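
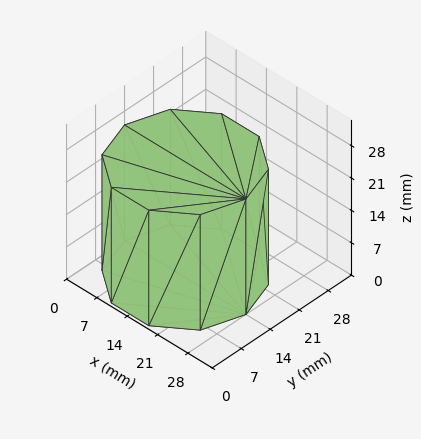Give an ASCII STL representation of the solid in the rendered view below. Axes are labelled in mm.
Reading the render: the shape is a regular 10-sided prism (a cylinder approximated with 10 flat sides), circumscribed radius ≈ 14 mm, height ≈ 25 mm (dimensions read to the nearest mm from the axis ticks). For the STL, each face is triangulated and given an outward normal.

solid part
  facet normal 0.0000 0.0000 -1.0000
    outer loop
      vertex 18.326 27.315 0.000
      vertex 25.326 22.229 0.000
      vertex 28.000 14.000 0.000
    endloop
  endfacet
  facet normal 0.0000 0.0000 -1.0000
    outer loop
      vertex 9.674 27.315 0.000
      vertex 18.326 27.315 0.000
      vertex 28.000 14.000 0.000
    endloop
  endfacet
  facet normal 0.0000 0.0000 -1.0000
    outer loop
      vertex 2.674 22.229 0.000
      vertex 9.674 27.315 0.000
      vertex 28.000 14.000 0.000
    endloop
  endfacet
  facet normal 0.0000 0.0000 -1.0000
    outer loop
      vertex 0.000 14.000 0.000
      vertex 2.674 22.229 0.000
      vertex 28.000 14.000 0.000
    endloop
  endfacet
  facet normal 0.0000 0.0000 -1.0000
    outer loop
      vertex 2.674 5.771 0.000
      vertex 0.000 14.000 0.000
      vertex 28.000 14.000 0.000
    endloop
  endfacet
  facet normal 0.0000 0.0000 -1.0000
    outer loop
      vertex 9.674 0.685 0.000
      vertex 2.674 5.771 0.000
      vertex 28.000 14.000 0.000
    endloop
  endfacet
  facet normal 0.0000 0.0000 -1.0000
    outer loop
      vertex 18.326 0.685 0.000
      vertex 9.674 0.685 0.000
      vertex 28.000 14.000 0.000
    endloop
  endfacet
  facet normal 0.0000 0.0000 -1.0000
    outer loop
      vertex 25.326 5.771 0.000
      vertex 18.326 0.685 0.000
      vertex 28.000 14.000 0.000
    endloop
  endfacet
  facet normal 0.0000 0.0000 1.0000
    outer loop
      vertex 28.000 14.000 25.000
      vertex 25.326 22.229 25.000
      vertex 18.326 27.315 25.000
    endloop
  endfacet
  facet normal 0.0000 0.0000 1.0000
    outer loop
      vertex 28.000 14.000 25.000
      vertex 18.326 27.315 25.000
      vertex 9.674 27.315 25.000
    endloop
  endfacet
  facet normal 0.0000 0.0000 1.0000
    outer loop
      vertex 28.000 14.000 25.000
      vertex 9.674 27.315 25.000
      vertex 2.674 22.229 25.000
    endloop
  endfacet
  facet normal 0.0000 0.0000 1.0000
    outer loop
      vertex 28.000 14.000 25.000
      vertex 2.674 22.229 25.000
      vertex 0.000 14.000 25.000
    endloop
  endfacet
  facet normal 0.0000 0.0000 1.0000
    outer loop
      vertex 28.000 14.000 25.000
      vertex 0.000 14.000 25.000
      vertex 2.674 5.771 25.000
    endloop
  endfacet
  facet normal 0.0000 0.0000 1.0000
    outer loop
      vertex 28.000 14.000 25.000
      vertex 2.674 5.771 25.000
      vertex 9.674 0.685 25.000
    endloop
  endfacet
  facet normal 0.0000 0.0000 1.0000
    outer loop
      vertex 28.000 14.000 25.000
      vertex 9.674 0.685 25.000
      vertex 18.326 0.685 25.000
    endloop
  endfacet
  facet normal 0.0000 0.0000 1.0000
    outer loop
      vertex 28.000 14.000 25.000
      vertex 18.326 0.685 25.000
      vertex 25.326 5.771 25.000
    endloop
  endfacet
  facet normal 0.9510 0.3090 0.0000
    outer loop
      vertex 28.000 14.000 0.000
      vertex 25.326 22.229 0.000
      vertex 25.326 22.229 25.000
    endloop
  endfacet
  facet normal 0.9510 0.3090 0.0000
    outer loop
      vertex 28.000 14.000 0.000
      vertex 25.326 22.229 25.000
      vertex 28.000 14.000 25.000
    endloop
  endfacet
  facet normal 0.5878 0.8090 0.0000
    outer loop
      vertex 25.326 22.229 0.000
      vertex 18.326 27.315 0.000
      vertex 18.326 27.315 25.000
    endloop
  endfacet
  facet normal 0.5878 0.8090 0.0000
    outer loop
      vertex 25.326 22.229 0.000
      vertex 18.326 27.315 25.000
      vertex 25.326 22.229 25.000
    endloop
  endfacet
  facet normal 0.0000 1.0000 0.0000
    outer loop
      vertex 18.326 27.315 0.000
      vertex 9.674 27.315 0.000
      vertex 9.674 27.315 25.000
    endloop
  endfacet
  facet normal 0.0000 1.0000 0.0000
    outer loop
      vertex 18.326 27.315 0.000
      vertex 9.674 27.315 25.000
      vertex 18.326 27.315 25.000
    endloop
  endfacet
  facet normal -0.5878 0.8090 0.0000
    outer loop
      vertex 9.674 27.315 0.000
      vertex 2.674 22.229 0.000
      vertex 2.674 22.229 25.000
    endloop
  endfacet
  facet normal -0.5878 0.8090 0.0000
    outer loop
      vertex 9.674 27.315 0.000
      vertex 2.674 22.229 25.000
      vertex 9.674 27.315 25.000
    endloop
  endfacet
  facet normal -0.9510 0.3090 0.0000
    outer loop
      vertex 2.674 22.229 0.000
      vertex 0.000 14.000 0.000
      vertex 0.000 14.000 25.000
    endloop
  endfacet
  facet normal -0.9510 0.3090 0.0000
    outer loop
      vertex 2.674 22.229 0.000
      vertex 0.000 14.000 25.000
      vertex 2.674 22.229 25.000
    endloop
  endfacet
  facet normal -0.9510 -0.3090 0.0000
    outer loop
      vertex 0.000 14.000 0.000
      vertex 2.674 5.771 0.000
      vertex 2.674 5.771 25.000
    endloop
  endfacet
  facet normal -0.9510 -0.3090 0.0000
    outer loop
      vertex 0.000 14.000 0.000
      vertex 2.674 5.771 25.000
      vertex 0.000 14.000 25.000
    endloop
  endfacet
  facet normal -0.5878 -0.8090 0.0000
    outer loop
      vertex 2.674 5.771 0.000
      vertex 9.674 0.685 0.000
      vertex 9.674 0.685 25.000
    endloop
  endfacet
  facet normal -0.5878 -0.8090 0.0000
    outer loop
      vertex 2.674 5.771 0.000
      vertex 9.674 0.685 25.000
      vertex 2.674 5.771 25.000
    endloop
  endfacet
  facet normal 0.0000 -1.0000 0.0000
    outer loop
      vertex 9.674 0.685 0.000
      vertex 18.326 0.685 0.000
      vertex 18.326 0.685 25.000
    endloop
  endfacet
  facet normal 0.0000 -1.0000 0.0000
    outer loop
      vertex 9.674 0.685 0.000
      vertex 18.326 0.685 25.000
      vertex 9.674 0.685 25.000
    endloop
  endfacet
  facet normal 0.5878 -0.8090 0.0000
    outer loop
      vertex 18.326 0.685 0.000
      vertex 25.326 5.771 0.000
      vertex 25.326 5.771 25.000
    endloop
  endfacet
  facet normal 0.5878 -0.8090 0.0000
    outer loop
      vertex 18.326 0.685 0.000
      vertex 25.326 5.771 25.000
      vertex 18.326 0.685 25.000
    endloop
  endfacet
  facet normal 0.9510 -0.3090 0.0000
    outer loop
      vertex 25.326 5.771 0.000
      vertex 28.000 14.000 0.000
      vertex 28.000 14.000 25.000
    endloop
  endfacet
  facet normal 0.9510 -0.3090 0.0000
    outer loop
      vertex 25.326 5.771 0.000
      vertex 28.000 14.000 25.000
      vertex 25.326 5.771 25.000
    endloop
  endfacet
endsolid part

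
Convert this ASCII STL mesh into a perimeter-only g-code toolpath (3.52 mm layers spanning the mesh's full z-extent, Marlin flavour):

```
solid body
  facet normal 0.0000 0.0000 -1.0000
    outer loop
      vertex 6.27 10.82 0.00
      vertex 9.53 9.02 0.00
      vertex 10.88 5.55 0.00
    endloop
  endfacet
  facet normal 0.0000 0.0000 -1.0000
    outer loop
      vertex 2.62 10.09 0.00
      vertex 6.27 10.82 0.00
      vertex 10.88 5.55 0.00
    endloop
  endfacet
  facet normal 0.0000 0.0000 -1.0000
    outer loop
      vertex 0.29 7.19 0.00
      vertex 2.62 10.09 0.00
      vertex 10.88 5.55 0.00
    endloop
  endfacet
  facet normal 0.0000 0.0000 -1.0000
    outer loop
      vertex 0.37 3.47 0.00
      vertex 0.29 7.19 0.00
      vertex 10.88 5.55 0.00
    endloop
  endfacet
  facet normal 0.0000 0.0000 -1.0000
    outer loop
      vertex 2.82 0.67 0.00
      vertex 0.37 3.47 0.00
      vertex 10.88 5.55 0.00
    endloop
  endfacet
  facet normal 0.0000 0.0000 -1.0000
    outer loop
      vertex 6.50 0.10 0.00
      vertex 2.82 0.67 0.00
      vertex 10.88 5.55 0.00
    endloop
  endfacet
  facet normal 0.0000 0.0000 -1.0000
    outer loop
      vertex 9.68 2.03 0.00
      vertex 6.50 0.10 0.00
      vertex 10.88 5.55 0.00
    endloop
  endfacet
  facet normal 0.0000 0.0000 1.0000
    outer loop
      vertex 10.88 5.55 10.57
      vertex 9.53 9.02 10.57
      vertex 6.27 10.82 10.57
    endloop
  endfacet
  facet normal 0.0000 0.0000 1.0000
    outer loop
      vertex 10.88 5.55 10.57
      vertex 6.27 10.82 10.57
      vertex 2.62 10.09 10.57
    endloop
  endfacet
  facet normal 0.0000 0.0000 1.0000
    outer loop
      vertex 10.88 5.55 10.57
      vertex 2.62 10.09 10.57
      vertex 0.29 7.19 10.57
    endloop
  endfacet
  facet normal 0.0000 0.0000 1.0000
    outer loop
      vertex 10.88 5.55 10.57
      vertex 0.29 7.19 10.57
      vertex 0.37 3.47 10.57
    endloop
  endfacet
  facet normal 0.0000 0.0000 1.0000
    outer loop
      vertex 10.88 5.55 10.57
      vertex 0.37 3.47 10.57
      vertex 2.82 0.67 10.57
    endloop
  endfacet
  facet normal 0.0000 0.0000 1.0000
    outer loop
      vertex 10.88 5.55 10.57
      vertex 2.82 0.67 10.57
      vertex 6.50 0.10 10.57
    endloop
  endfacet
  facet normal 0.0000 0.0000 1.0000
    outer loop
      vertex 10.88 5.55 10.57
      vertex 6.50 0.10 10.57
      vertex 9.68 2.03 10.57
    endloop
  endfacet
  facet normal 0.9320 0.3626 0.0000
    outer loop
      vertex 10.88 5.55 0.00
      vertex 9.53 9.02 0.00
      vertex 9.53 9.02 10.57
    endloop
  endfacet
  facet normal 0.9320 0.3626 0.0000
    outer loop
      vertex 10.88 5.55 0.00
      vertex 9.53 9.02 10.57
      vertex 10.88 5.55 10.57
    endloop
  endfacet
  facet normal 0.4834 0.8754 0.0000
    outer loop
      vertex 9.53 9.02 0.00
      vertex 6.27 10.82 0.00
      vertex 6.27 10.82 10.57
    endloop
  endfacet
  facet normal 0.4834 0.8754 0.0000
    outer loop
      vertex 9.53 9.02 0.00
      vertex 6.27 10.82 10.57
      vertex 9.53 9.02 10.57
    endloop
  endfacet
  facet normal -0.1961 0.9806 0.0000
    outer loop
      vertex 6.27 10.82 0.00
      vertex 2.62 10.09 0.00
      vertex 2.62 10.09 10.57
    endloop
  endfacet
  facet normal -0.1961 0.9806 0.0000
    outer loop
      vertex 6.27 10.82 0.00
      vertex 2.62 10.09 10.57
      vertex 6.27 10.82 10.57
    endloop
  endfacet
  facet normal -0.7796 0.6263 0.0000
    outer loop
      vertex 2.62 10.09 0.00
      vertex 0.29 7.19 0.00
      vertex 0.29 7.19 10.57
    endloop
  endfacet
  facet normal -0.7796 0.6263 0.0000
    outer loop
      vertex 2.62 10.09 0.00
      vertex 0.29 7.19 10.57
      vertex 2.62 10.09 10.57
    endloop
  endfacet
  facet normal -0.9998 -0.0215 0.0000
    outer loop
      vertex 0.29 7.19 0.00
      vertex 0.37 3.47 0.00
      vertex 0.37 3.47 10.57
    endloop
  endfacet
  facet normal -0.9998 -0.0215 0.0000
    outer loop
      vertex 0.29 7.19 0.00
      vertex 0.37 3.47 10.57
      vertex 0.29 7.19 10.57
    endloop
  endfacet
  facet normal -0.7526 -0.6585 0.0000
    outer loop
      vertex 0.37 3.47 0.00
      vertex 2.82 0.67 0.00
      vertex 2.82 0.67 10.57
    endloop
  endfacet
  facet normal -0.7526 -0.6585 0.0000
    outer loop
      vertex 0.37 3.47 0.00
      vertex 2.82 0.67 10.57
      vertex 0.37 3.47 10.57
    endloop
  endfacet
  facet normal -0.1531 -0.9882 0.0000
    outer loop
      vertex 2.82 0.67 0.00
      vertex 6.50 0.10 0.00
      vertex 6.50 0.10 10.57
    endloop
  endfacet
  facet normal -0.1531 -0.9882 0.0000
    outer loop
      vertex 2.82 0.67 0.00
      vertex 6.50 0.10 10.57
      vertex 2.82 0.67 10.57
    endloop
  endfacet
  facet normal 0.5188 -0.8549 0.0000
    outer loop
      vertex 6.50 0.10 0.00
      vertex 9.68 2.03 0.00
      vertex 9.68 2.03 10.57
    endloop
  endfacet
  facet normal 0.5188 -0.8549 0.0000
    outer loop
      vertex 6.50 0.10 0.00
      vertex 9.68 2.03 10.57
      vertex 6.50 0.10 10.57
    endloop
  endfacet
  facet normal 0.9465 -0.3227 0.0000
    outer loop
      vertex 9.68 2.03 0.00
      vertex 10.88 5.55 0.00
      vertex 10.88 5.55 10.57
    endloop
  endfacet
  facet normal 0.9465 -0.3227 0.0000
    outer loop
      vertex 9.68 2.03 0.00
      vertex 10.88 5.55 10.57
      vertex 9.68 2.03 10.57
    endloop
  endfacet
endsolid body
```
; perimeter-only toolpath
G21 ; units = mm
G90 ; absolute positioning
G28 ; home
; layer 1
G0 Z3.52
G0 X10.88 Y5.55
G1 X9.53 Y9.02
G1 X6.27 Y10.82
G1 X2.62 Y10.09
G1 X0.29 Y7.19
G1 X0.37 Y3.47
G1 X2.82 Y0.67
G1 X6.50 Y0.10
G1 X9.68 Y2.03
G1 X10.88 Y5.55
; layer 2
G0 Z7.05
G0 X10.88 Y5.55
G1 X9.53 Y9.02
G1 X6.27 Y10.82
G1 X2.62 Y10.09
G1 X0.29 Y7.19
G1 X0.37 Y3.47
G1 X2.82 Y0.67
G1 X6.50 Y0.10
G1 X9.68 Y2.03
G1 X10.88 Y5.55
; layer 3
G0 Z10.57
G0 X10.88 Y5.55
G1 X9.53 Y9.02
G1 X6.27 Y10.82
G1 X2.62 Y10.09
G1 X0.29 Y7.19
G1 X0.37 Y3.47
G1 X2.82 Y0.67
G1 X6.50 Y0.10
G1 X9.68 Y2.03
G1 X10.88 Y5.55
M2 ; end

The solid is a regular 9-sided prism (a cylinder approximated with 9 flat sides), circumscribed radius ≈ 5.44 mm, height ≈ 10.6 mm. Slicing at Δz = 3.52 mm — 3 equal slices spanning the solid's height, so layer i sits at z = i·h/3 — gives 3 non-empty perimeters. Each is a 9-segment closed polygon; G0 lifts to the layer z and rapids to the start vertex, then G1 traces the edges.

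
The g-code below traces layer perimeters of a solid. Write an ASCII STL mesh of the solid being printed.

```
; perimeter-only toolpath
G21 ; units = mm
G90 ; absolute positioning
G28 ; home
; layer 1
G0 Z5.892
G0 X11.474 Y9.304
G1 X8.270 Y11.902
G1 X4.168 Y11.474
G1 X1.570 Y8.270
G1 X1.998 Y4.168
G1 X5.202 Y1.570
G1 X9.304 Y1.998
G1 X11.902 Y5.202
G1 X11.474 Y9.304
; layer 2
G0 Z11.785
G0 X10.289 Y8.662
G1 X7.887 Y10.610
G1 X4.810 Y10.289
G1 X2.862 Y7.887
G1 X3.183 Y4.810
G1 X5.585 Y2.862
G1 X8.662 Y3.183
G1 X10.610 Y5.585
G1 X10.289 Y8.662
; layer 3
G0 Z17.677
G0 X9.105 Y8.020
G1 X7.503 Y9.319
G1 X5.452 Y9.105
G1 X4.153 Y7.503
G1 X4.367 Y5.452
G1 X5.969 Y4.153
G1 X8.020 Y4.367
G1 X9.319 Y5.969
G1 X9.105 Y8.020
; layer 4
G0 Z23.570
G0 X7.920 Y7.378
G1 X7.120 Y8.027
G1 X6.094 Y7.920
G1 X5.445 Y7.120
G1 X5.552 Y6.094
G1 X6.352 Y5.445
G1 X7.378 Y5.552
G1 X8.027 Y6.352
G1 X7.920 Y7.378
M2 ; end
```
solid part
  facet normal 0.0000 0.0000 -1.0000
    outer loop
      vertex 3.526 12.658 0.000
      vertex 8.654 13.193 0.000
      vertex 12.658 9.946 0.000
    endloop
  endfacet
  facet normal 0.0000 0.0000 -1.0000
    outer loop
      vertex 0.279 8.654 0.000
      vertex 3.526 12.658 0.000
      vertex 12.658 9.946 0.000
    endloop
  endfacet
  facet normal 0.0000 0.0000 -1.0000
    outer loop
      vertex 0.814 3.526 0.000
      vertex 0.279 8.654 0.000
      vertex 12.658 9.946 0.000
    endloop
  endfacet
  facet normal 0.0000 0.0000 -1.0000
    outer loop
      vertex 4.818 0.279 0.000
      vertex 0.814 3.526 0.000
      vertex 12.658 9.946 0.000
    endloop
  endfacet
  facet normal 0.0000 0.0000 -1.0000
    outer loop
      vertex 9.946 0.814 0.000
      vertex 4.818 0.279 0.000
      vertex 12.658 9.946 0.000
    endloop
  endfacet
  facet normal 0.0000 0.0000 -1.0000
    outer loop
      vertex 13.193 4.818 0.000
      vertex 9.946 0.814 0.000
      vertex 12.658 9.946 0.000
    endloop
  endfacet
  facet normal 0.6163 0.7599 0.2067
    outer loop
      vertex 12.658 9.946 0.000
      vertex 8.654 13.193 0.000
      vertex 6.736 6.736 29.462
    endloop
  endfacet
  facet normal -0.1015 0.9731 0.2067
    outer loop
      vertex 8.654 13.193 0.000
      vertex 3.526 12.658 0.000
      vertex 6.736 6.736 29.462
    endloop
  endfacet
  facet normal -0.7599 0.6163 0.2067
    outer loop
      vertex 3.526 12.658 0.000
      vertex 0.279 8.654 0.000
      vertex 6.736 6.736 29.462
    endloop
  endfacet
  facet normal -0.9731 -0.1015 0.2067
    outer loop
      vertex 0.279 8.654 0.000
      vertex 0.814 3.526 0.000
      vertex 6.736 6.736 29.462
    endloop
  endfacet
  facet normal -0.6163 -0.7599 0.2067
    outer loop
      vertex 0.814 3.526 0.000
      vertex 4.818 0.279 0.000
      vertex 6.736 6.736 29.462
    endloop
  endfacet
  facet normal 0.1015 -0.9731 0.2067
    outer loop
      vertex 4.818 0.279 0.000
      vertex 9.946 0.814 0.000
      vertex 6.736 6.736 29.462
    endloop
  endfacet
  facet normal 0.7599 -0.6163 0.2067
    outer loop
      vertex 9.946 0.814 0.000
      vertex 13.193 4.818 0.000
      vertex 6.736 6.736 29.462
    endloop
  endfacet
  facet normal 0.9731 0.1015 0.2067
    outer loop
      vertex 13.193 4.818 0.000
      vertex 12.658 9.946 0.000
      vertex 6.736 6.736 29.462
    endloop
  endfacet
endsolid part

The G0 Z moves step by Δz≈5.892 mm. The G1 loops shrink linearly with z, so the solid tapers from its base footprint up to z≈29.5. Closing with a flat bottom cap and the tapered top and triangulating gives 14 facets — a regular 8-sided pyramid, base circumscribed radius ≈ 6.74 mm, apex at z ≈ 29.5 mm.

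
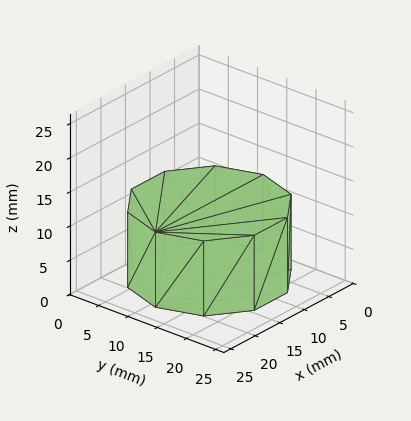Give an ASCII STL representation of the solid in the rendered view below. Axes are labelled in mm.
Reading the render: the shape is a regular 10-sided prism (a cylinder approximated with 10 flat sides), circumscribed radius ≈ 11 mm, height ≈ 11 mm (dimensions read to the nearest mm from the axis ticks). For the STL, each face is triangulated and given an outward normal.

solid part
  facet normal 0.0000 0.0000 -1.0000
    outer loop
      vertex 14.4 21.5 0.0
      vertex 19.9 17.5 0.0
      vertex 22.0 11.0 0.0
    endloop
  endfacet
  facet normal 0.0000 0.0000 -1.0000
    outer loop
      vertex 7.6 21.5 0.0
      vertex 14.4 21.5 0.0
      vertex 22.0 11.0 0.0
    endloop
  endfacet
  facet normal 0.0000 0.0000 -1.0000
    outer loop
      vertex 2.1 17.5 0.0
      vertex 7.6 21.5 0.0
      vertex 22.0 11.0 0.0
    endloop
  endfacet
  facet normal 0.0000 0.0000 -1.0000
    outer loop
      vertex 0.0 11.0 0.0
      vertex 2.1 17.5 0.0
      vertex 22.0 11.0 0.0
    endloop
  endfacet
  facet normal 0.0000 0.0000 -1.0000
    outer loop
      vertex 2.1 4.5 0.0
      vertex 0.0 11.0 0.0
      vertex 22.0 11.0 0.0
    endloop
  endfacet
  facet normal 0.0000 0.0000 -1.0000
    outer loop
      vertex 7.6 0.5 0.0
      vertex 2.1 4.5 0.0
      vertex 22.0 11.0 0.0
    endloop
  endfacet
  facet normal 0.0000 0.0000 -1.0000
    outer loop
      vertex 14.4 0.5 0.0
      vertex 7.6 0.5 0.0
      vertex 22.0 11.0 0.0
    endloop
  endfacet
  facet normal 0.0000 0.0000 -1.0000
    outer loop
      vertex 19.9 4.5 0.0
      vertex 14.4 0.5 0.0
      vertex 22.0 11.0 0.0
    endloop
  endfacet
  facet normal 0.0000 0.0000 1.0000
    outer loop
      vertex 22.0 11.0 11.0
      vertex 19.9 17.5 11.0
      vertex 14.4 21.5 11.0
    endloop
  endfacet
  facet normal 0.0000 0.0000 1.0000
    outer loop
      vertex 22.0 11.0 11.0
      vertex 14.4 21.5 11.0
      vertex 7.6 21.5 11.0
    endloop
  endfacet
  facet normal 0.0000 0.0000 1.0000
    outer loop
      vertex 22.0 11.0 11.0
      vertex 7.6 21.5 11.0
      vertex 2.1 17.5 11.0
    endloop
  endfacet
  facet normal 0.0000 0.0000 1.0000
    outer loop
      vertex 22.0 11.0 11.0
      vertex 2.1 17.5 11.0
      vertex 0.0 11.0 11.0
    endloop
  endfacet
  facet normal 0.0000 0.0000 1.0000
    outer loop
      vertex 22.0 11.0 11.0
      vertex 0.0 11.0 11.0
      vertex 2.1 4.5 11.0
    endloop
  endfacet
  facet normal 0.0000 0.0000 1.0000
    outer loop
      vertex 22.0 11.0 11.0
      vertex 2.1 4.5 11.0
      vertex 7.6 0.5 11.0
    endloop
  endfacet
  facet normal 0.0000 0.0000 1.0000
    outer loop
      vertex 22.0 11.0 11.0
      vertex 7.6 0.5 11.0
      vertex 14.4 0.5 11.0
    endloop
  endfacet
  facet normal 0.0000 0.0000 1.0000
    outer loop
      vertex 22.0 11.0 11.0
      vertex 14.4 0.5 11.0
      vertex 19.9 4.5 11.0
    endloop
  endfacet
  facet normal 0.9516 0.3074 0.0000
    outer loop
      vertex 22.0 11.0 0.0
      vertex 19.9 17.5 0.0
      vertex 19.9 17.5 11.0
    endloop
  endfacet
  facet normal 0.9516 0.3074 0.0000
    outer loop
      vertex 22.0 11.0 0.0
      vertex 19.9 17.5 11.0
      vertex 22.0 11.0 11.0
    endloop
  endfacet
  facet normal 0.5882 0.8087 0.0000
    outer loop
      vertex 19.9 17.5 0.0
      vertex 14.4 21.5 0.0
      vertex 14.4 21.5 11.0
    endloop
  endfacet
  facet normal 0.5882 0.8087 0.0000
    outer loop
      vertex 19.9 17.5 0.0
      vertex 14.4 21.5 11.0
      vertex 19.9 17.5 11.0
    endloop
  endfacet
  facet normal 0.0000 1.0000 0.0000
    outer loop
      vertex 14.4 21.5 0.0
      vertex 7.6 21.5 0.0
      vertex 7.6 21.5 11.0
    endloop
  endfacet
  facet normal 0.0000 1.0000 0.0000
    outer loop
      vertex 14.4 21.5 0.0
      vertex 7.6 21.5 11.0
      vertex 14.4 21.5 11.0
    endloop
  endfacet
  facet normal -0.5882 0.8087 0.0000
    outer loop
      vertex 7.6 21.5 0.0
      vertex 2.1 17.5 0.0
      vertex 2.1 17.5 11.0
    endloop
  endfacet
  facet normal -0.5882 0.8087 0.0000
    outer loop
      vertex 7.6 21.5 0.0
      vertex 2.1 17.5 11.0
      vertex 7.6 21.5 11.0
    endloop
  endfacet
  facet normal -0.9516 0.3074 0.0000
    outer loop
      vertex 2.1 17.5 0.0
      vertex 0.0 11.0 0.0
      vertex 0.0 11.0 11.0
    endloop
  endfacet
  facet normal -0.9516 0.3074 0.0000
    outer loop
      vertex 2.1 17.5 0.0
      vertex 0.0 11.0 11.0
      vertex 2.1 17.5 11.0
    endloop
  endfacet
  facet normal -0.9516 -0.3074 0.0000
    outer loop
      vertex 0.0 11.0 0.0
      vertex 2.1 4.5 0.0
      vertex 2.1 4.5 11.0
    endloop
  endfacet
  facet normal -0.9516 -0.3074 0.0000
    outer loop
      vertex 0.0 11.0 0.0
      vertex 2.1 4.5 11.0
      vertex 0.0 11.0 11.0
    endloop
  endfacet
  facet normal -0.5882 -0.8087 0.0000
    outer loop
      vertex 2.1 4.5 0.0
      vertex 7.6 0.5 0.0
      vertex 7.6 0.5 11.0
    endloop
  endfacet
  facet normal -0.5882 -0.8087 0.0000
    outer loop
      vertex 2.1 4.5 0.0
      vertex 7.6 0.5 11.0
      vertex 2.1 4.5 11.0
    endloop
  endfacet
  facet normal 0.0000 -1.0000 0.0000
    outer loop
      vertex 7.6 0.5 0.0
      vertex 14.4 0.5 0.0
      vertex 14.4 0.5 11.0
    endloop
  endfacet
  facet normal 0.0000 -1.0000 0.0000
    outer loop
      vertex 7.6 0.5 0.0
      vertex 14.4 0.5 11.0
      vertex 7.6 0.5 11.0
    endloop
  endfacet
  facet normal 0.5882 -0.8087 0.0000
    outer loop
      vertex 14.4 0.5 0.0
      vertex 19.9 4.5 0.0
      vertex 19.9 4.5 11.0
    endloop
  endfacet
  facet normal 0.5882 -0.8087 0.0000
    outer loop
      vertex 14.4 0.5 0.0
      vertex 19.9 4.5 11.0
      vertex 14.4 0.5 11.0
    endloop
  endfacet
  facet normal 0.9516 -0.3074 0.0000
    outer loop
      vertex 19.9 4.5 0.0
      vertex 22.0 11.0 0.0
      vertex 22.0 11.0 11.0
    endloop
  endfacet
  facet normal 0.9516 -0.3074 0.0000
    outer loop
      vertex 19.9 4.5 0.0
      vertex 22.0 11.0 11.0
      vertex 19.9 4.5 11.0
    endloop
  endfacet
endsolid part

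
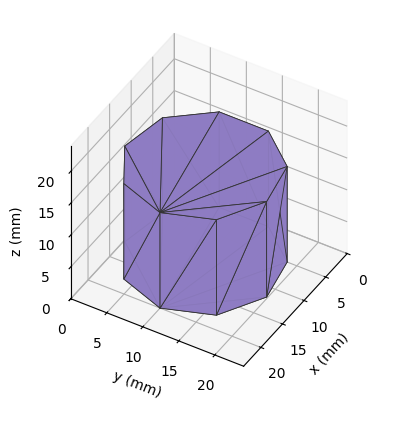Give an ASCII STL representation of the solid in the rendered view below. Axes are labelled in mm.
Reading the render: the shape is a regular 9-sided prism (a cylinder approximated with 9 flat sides), circumscribed radius ≈ 10 mm, height ≈ 15 mm (dimensions read to the nearest mm from the axis ticks). For the STL, each face is triangulated and given an outward normal.

solid part
  facet normal 0.0000 0.0000 -1.0000
    outer loop
      vertex 11.74 19.85 0.00
      vertex 17.66 16.43 0.00
      vertex 20.00 10.00 0.00
    endloop
  endfacet
  facet normal 0.0000 0.0000 -1.0000
    outer loop
      vertex 5.00 18.66 0.00
      vertex 11.74 19.85 0.00
      vertex 20.00 10.00 0.00
    endloop
  endfacet
  facet normal 0.0000 0.0000 -1.0000
    outer loop
      vertex 0.60 13.42 0.00
      vertex 5.00 18.66 0.00
      vertex 20.00 10.00 0.00
    endloop
  endfacet
  facet normal 0.0000 0.0000 -1.0000
    outer loop
      vertex 0.60 6.58 0.00
      vertex 0.60 13.42 0.00
      vertex 20.00 10.00 0.00
    endloop
  endfacet
  facet normal 0.0000 0.0000 -1.0000
    outer loop
      vertex 5.00 1.34 0.00
      vertex 0.60 6.58 0.00
      vertex 20.00 10.00 0.00
    endloop
  endfacet
  facet normal 0.0000 0.0000 -1.0000
    outer loop
      vertex 11.74 0.15 0.00
      vertex 5.00 1.34 0.00
      vertex 20.00 10.00 0.00
    endloop
  endfacet
  facet normal 0.0000 0.0000 -1.0000
    outer loop
      vertex 17.66 3.57 0.00
      vertex 11.74 0.15 0.00
      vertex 20.00 10.00 0.00
    endloop
  endfacet
  facet normal 0.0000 0.0000 1.0000
    outer loop
      vertex 20.00 10.00 15.00
      vertex 17.66 16.43 15.00
      vertex 11.74 19.85 15.00
    endloop
  endfacet
  facet normal 0.0000 0.0000 1.0000
    outer loop
      vertex 20.00 10.00 15.00
      vertex 11.74 19.85 15.00
      vertex 5.00 18.66 15.00
    endloop
  endfacet
  facet normal 0.0000 0.0000 1.0000
    outer loop
      vertex 20.00 10.00 15.00
      vertex 5.00 18.66 15.00
      vertex 0.60 13.42 15.00
    endloop
  endfacet
  facet normal 0.0000 0.0000 1.0000
    outer loop
      vertex 20.00 10.00 15.00
      vertex 0.60 13.42 15.00
      vertex 0.60 6.58 15.00
    endloop
  endfacet
  facet normal 0.0000 0.0000 1.0000
    outer loop
      vertex 20.00 10.00 15.00
      vertex 0.60 6.58 15.00
      vertex 5.00 1.34 15.00
    endloop
  endfacet
  facet normal 0.0000 0.0000 1.0000
    outer loop
      vertex 20.00 10.00 15.00
      vertex 5.00 1.34 15.00
      vertex 11.74 0.15 15.00
    endloop
  endfacet
  facet normal 0.0000 0.0000 1.0000
    outer loop
      vertex 20.00 10.00 15.00
      vertex 11.74 0.15 15.00
      vertex 17.66 3.57 15.00
    endloop
  endfacet
  facet normal 0.9397 0.3420 0.0000
    outer loop
      vertex 20.00 10.00 0.00
      vertex 17.66 16.43 0.00
      vertex 17.66 16.43 15.00
    endloop
  endfacet
  facet normal 0.9397 0.3420 0.0000
    outer loop
      vertex 20.00 10.00 0.00
      vertex 17.66 16.43 15.00
      vertex 20.00 10.00 15.00
    endloop
  endfacet
  facet normal 0.5002 0.8659 0.0000
    outer loop
      vertex 17.66 16.43 0.00
      vertex 11.74 19.85 0.00
      vertex 11.74 19.85 15.00
    endloop
  endfacet
  facet normal 0.5002 0.8659 0.0000
    outer loop
      vertex 17.66 16.43 0.00
      vertex 11.74 19.85 15.00
      vertex 17.66 16.43 15.00
    endloop
  endfacet
  facet normal -0.1739 0.9848 0.0000
    outer loop
      vertex 11.74 19.85 0.00
      vertex 5.00 18.66 0.00
      vertex 5.00 18.66 15.00
    endloop
  endfacet
  facet normal -0.1739 0.9848 0.0000
    outer loop
      vertex 11.74 19.85 0.00
      vertex 5.00 18.66 15.00
      vertex 11.74 19.85 15.00
    endloop
  endfacet
  facet normal -0.7658 0.6431 0.0000
    outer loop
      vertex 5.00 18.66 0.00
      vertex 0.60 13.42 0.00
      vertex 0.60 13.42 15.00
    endloop
  endfacet
  facet normal -0.7658 0.6431 0.0000
    outer loop
      vertex 5.00 18.66 0.00
      vertex 0.60 13.42 15.00
      vertex 5.00 18.66 15.00
    endloop
  endfacet
  facet normal -1.0000 0.0000 0.0000
    outer loop
      vertex 0.60 13.42 0.00
      vertex 0.60 6.58 0.00
      vertex 0.60 6.58 15.00
    endloop
  endfacet
  facet normal -1.0000 0.0000 0.0000
    outer loop
      vertex 0.60 13.42 0.00
      vertex 0.60 6.58 15.00
      vertex 0.60 13.42 15.00
    endloop
  endfacet
  facet normal -0.7658 -0.6431 0.0000
    outer loop
      vertex 0.60 6.58 0.00
      vertex 5.00 1.34 0.00
      vertex 5.00 1.34 15.00
    endloop
  endfacet
  facet normal -0.7658 -0.6431 0.0000
    outer loop
      vertex 0.60 6.58 0.00
      vertex 5.00 1.34 15.00
      vertex 0.60 6.58 15.00
    endloop
  endfacet
  facet normal -0.1739 -0.9848 0.0000
    outer loop
      vertex 5.00 1.34 0.00
      vertex 11.74 0.15 0.00
      vertex 11.74 0.15 15.00
    endloop
  endfacet
  facet normal -0.1739 -0.9848 0.0000
    outer loop
      vertex 5.00 1.34 0.00
      vertex 11.74 0.15 15.00
      vertex 5.00 1.34 15.00
    endloop
  endfacet
  facet normal 0.5002 -0.8659 0.0000
    outer loop
      vertex 11.74 0.15 0.00
      vertex 17.66 3.57 0.00
      vertex 17.66 3.57 15.00
    endloop
  endfacet
  facet normal 0.5002 -0.8659 0.0000
    outer loop
      vertex 11.74 0.15 0.00
      vertex 17.66 3.57 15.00
      vertex 11.74 0.15 15.00
    endloop
  endfacet
  facet normal 0.9397 -0.3420 0.0000
    outer loop
      vertex 17.66 3.57 0.00
      vertex 20.00 10.00 0.00
      vertex 20.00 10.00 15.00
    endloop
  endfacet
  facet normal 0.9397 -0.3420 0.0000
    outer loop
      vertex 17.66 3.57 0.00
      vertex 20.00 10.00 15.00
      vertex 17.66 3.57 15.00
    endloop
  endfacet
endsolid part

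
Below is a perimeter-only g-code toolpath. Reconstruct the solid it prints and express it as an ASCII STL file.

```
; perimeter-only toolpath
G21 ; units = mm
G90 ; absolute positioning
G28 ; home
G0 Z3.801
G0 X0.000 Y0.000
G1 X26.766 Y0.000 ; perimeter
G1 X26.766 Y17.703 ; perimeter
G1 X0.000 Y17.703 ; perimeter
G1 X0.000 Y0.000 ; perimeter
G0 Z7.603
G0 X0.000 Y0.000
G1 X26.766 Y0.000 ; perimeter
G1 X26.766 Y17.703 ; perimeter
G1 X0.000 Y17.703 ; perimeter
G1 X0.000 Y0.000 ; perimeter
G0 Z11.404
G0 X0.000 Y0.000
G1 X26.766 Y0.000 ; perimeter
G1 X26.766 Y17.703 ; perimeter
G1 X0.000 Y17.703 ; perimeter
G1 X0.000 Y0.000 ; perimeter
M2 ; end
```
solid part
  facet normal 0.0000 0.0000 -1.0000
    outer loop
      vertex 26.766 17.703 0.000
      vertex 26.766 0.000 0.000
      vertex 0.000 0.000 0.000
    endloop
  endfacet
  facet normal 0.0000 0.0000 -1.0000
    outer loop
      vertex 0.000 17.703 0.000
      vertex 26.766 17.703 0.000
      vertex 0.000 0.000 0.000
    endloop
  endfacet
  facet normal 0.0000 0.0000 1.0000
    outer loop
      vertex 0.000 0.000 11.404
      vertex 26.766 0.000 11.404
      vertex 26.766 17.703 11.404
    endloop
  endfacet
  facet normal 0.0000 0.0000 1.0000
    outer loop
      vertex 0.000 0.000 11.404
      vertex 26.766 17.703 11.404
      vertex 0.000 17.703 11.404
    endloop
  endfacet
  facet normal 0.0000 -1.0000 0.0000
    outer loop
      vertex 0.000 0.000 0.000
      vertex 26.766 0.000 0.000
      vertex 26.766 0.000 11.404
    endloop
  endfacet
  facet normal 0.0000 -1.0000 0.0000
    outer loop
      vertex 0.000 0.000 0.000
      vertex 26.766 0.000 11.404
      vertex 0.000 0.000 11.404
    endloop
  endfacet
  facet normal 0.0000 1.0000 0.0000
    outer loop
      vertex 26.766 17.703 11.404
      vertex 26.766 17.703 0.000
      vertex 0.000 17.703 0.000
    endloop
  endfacet
  facet normal 0.0000 1.0000 0.0000
    outer loop
      vertex 0.000 17.703 11.404
      vertex 26.766 17.703 11.404
      vertex 0.000 17.703 0.000
    endloop
  endfacet
  facet normal -1.0000 0.0000 0.0000
    outer loop
      vertex 0.000 17.703 11.404
      vertex 0.000 17.703 0.000
      vertex 0.000 0.000 0.000
    endloop
  endfacet
  facet normal -1.0000 0.0000 0.0000
    outer loop
      vertex 0.000 0.000 11.404
      vertex 0.000 17.703 11.404
      vertex 0.000 0.000 0.000
    endloop
  endfacet
  facet normal 1.0000 0.0000 0.0000
    outer loop
      vertex 26.766 0.000 0.000
      vertex 26.766 17.703 0.000
      vertex 26.766 17.703 11.404
    endloop
  endfacet
  facet normal 1.0000 0.0000 0.0000
    outer loop
      vertex 26.766 0.000 0.000
      vertex 26.766 17.703 11.404
      vertex 26.766 0.000 11.404
    endloop
  endfacet
endsolid part

The G0 Z moves step by Δz≈3.801 mm. Every layer's G1 loop is the same polygon, so the solid is a straight extrusion of it from z=0 to z≈11.4. Closing with flat bottom and top caps and triangulating gives 12 facets — a rectangular box, roughly 26.8 × 17.7 mm footprint and 11.4 mm tall.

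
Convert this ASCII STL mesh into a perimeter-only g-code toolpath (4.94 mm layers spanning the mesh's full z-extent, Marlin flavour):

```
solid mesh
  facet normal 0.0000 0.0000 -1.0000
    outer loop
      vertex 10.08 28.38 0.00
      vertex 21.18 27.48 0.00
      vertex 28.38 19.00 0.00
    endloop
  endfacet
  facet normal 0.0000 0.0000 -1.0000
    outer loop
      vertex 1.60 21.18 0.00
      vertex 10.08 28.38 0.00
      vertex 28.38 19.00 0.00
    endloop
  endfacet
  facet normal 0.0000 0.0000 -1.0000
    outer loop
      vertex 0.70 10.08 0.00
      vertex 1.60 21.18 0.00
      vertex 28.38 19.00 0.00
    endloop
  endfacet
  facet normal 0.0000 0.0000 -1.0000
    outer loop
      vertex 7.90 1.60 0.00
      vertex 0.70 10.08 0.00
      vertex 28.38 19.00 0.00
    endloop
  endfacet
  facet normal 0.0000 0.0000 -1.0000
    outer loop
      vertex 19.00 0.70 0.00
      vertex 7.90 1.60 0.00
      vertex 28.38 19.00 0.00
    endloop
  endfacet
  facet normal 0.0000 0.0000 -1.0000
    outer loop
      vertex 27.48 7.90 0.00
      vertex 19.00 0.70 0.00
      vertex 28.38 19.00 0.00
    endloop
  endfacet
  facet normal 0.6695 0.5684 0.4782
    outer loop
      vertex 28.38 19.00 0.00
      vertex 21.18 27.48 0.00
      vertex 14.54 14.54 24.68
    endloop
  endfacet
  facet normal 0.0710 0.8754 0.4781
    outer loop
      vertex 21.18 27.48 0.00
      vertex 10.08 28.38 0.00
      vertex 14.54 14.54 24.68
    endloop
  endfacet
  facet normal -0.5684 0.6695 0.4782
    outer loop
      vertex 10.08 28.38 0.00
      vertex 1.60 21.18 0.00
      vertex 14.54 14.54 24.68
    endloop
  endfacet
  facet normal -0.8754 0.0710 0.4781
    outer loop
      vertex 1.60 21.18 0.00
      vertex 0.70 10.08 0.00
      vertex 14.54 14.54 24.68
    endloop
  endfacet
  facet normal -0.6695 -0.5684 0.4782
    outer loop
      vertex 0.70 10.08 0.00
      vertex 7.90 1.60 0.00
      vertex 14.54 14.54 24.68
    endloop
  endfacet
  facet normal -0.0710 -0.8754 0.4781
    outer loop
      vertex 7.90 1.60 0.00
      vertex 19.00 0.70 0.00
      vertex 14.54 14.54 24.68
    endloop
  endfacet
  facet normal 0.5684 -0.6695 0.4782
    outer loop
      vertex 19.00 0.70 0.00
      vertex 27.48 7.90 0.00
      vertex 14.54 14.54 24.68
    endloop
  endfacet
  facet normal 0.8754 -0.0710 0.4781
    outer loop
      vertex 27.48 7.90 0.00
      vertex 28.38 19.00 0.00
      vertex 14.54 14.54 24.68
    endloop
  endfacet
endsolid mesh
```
; perimeter-only toolpath
G21 ; units = mm
G90 ; absolute positioning
G28 ; home
; layer 1
G0 Z4.94
G0 X25.61 Y18.11
G1 X19.85 Y24.89
G1 X10.97 Y25.61
G1 X4.19 Y19.85
G1 X3.47 Y10.97
G1 X9.23 Y4.19
G1 X18.11 Y3.47
G1 X24.89 Y9.23
G1 X25.61 Y18.11
; layer 2
G0 Z9.87
G0 X22.84 Y17.22
G1 X18.52 Y22.30
G1 X11.86 Y22.84
G1 X6.78 Y18.52
G1 X6.24 Y11.86
G1 X10.56 Y6.78
G1 X17.22 Y6.24
G1 X22.30 Y10.56
G1 X22.84 Y17.22
; layer 3
G0 Z14.81
G0 X20.08 Y16.32
G1 X17.20 Y19.72
G1 X12.76 Y20.08
G1 X9.36 Y17.20
G1 X9.00 Y12.76
G1 X11.88 Y9.36
G1 X16.32 Y9.00
G1 X19.72 Y11.88
G1 X20.08 Y16.32
; layer 4
G0 Z19.74
G0 X17.31 Y15.43
G1 X15.87 Y17.13
G1 X13.65 Y17.31
G1 X11.95 Y15.87
G1 X11.77 Y13.65
G1 X13.21 Y11.95
G1 X15.43 Y11.77
G1 X17.13 Y13.21
G1 X17.31 Y15.43
M2 ; end

The solid is a regular 8-sided pyramid, base circumscribed radius ≈ 14.5 mm, apex at z ≈ 24.7 mm. Slicing at Δz = 4.94 mm — 5 equal slices spanning the solid's height, so layer i sits at z = i·h/5 — gives 4 non-empty perimeters. Each is a 8-segment closed polygon; G0 lifts to the layer z and rapids to the start vertex, then G1 traces the edges. The cross-section shrinks linearly with z (the slice at the apex is degenerate and omitted).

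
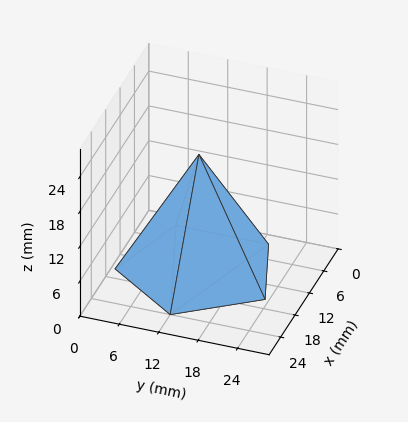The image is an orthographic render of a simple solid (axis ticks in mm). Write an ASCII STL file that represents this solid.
Reading the render: the shape is a regular 5-sided pyramid, base circumscribed radius ≈ 12 mm, apex at z ≈ 20 mm (dimensions read to the nearest mm from the axis ticks). For the STL, each face is triangulated and given an outward normal.

solid part
  facet normal 0.0000 0.0000 -1.0000
    outer loop
      vertex 2.29 19.05 0.00
      vertex 15.71 23.41 0.00
      vertex 24.00 12.00 0.00
    endloop
  endfacet
  facet normal 0.0000 0.0000 -1.0000
    outer loop
      vertex 2.29 4.95 0.00
      vertex 2.29 19.05 0.00
      vertex 24.00 12.00 0.00
    endloop
  endfacet
  facet normal 0.0000 0.0000 -1.0000
    outer loop
      vertex 15.71 0.59 0.00
      vertex 2.29 4.95 0.00
      vertex 24.00 12.00 0.00
    endloop
  endfacet
  facet normal 0.7278 0.5288 0.4367
    outer loop
      vertex 24.00 12.00 0.00
      vertex 15.71 23.41 0.00
      vertex 12.00 12.00 20.00
    endloop
  endfacet
  facet normal -0.2780 0.8556 0.4366
    outer loop
      vertex 15.71 23.41 0.00
      vertex 2.29 19.05 0.00
      vertex 12.00 12.00 20.00
    endloop
  endfacet
  facet normal -0.8996 0.0000 0.4367
    outer loop
      vertex 2.29 19.05 0.00
      vertex 2.29 4.95 0.00
      vertex 12.00 12.00 20.00
    endloop
  endfacet
  facet normal -0.2780 -0.8556 0.4366
    outer loop
      vertex 2.29 4.95 0.00
      vertex 15.71 0.59 0.00
      vertex 12.00 12.00 20.00
    endloop
  endfacet
  facet normal 0.7278 -0.5288 0.4367
    outer loop
      vertex 15.71 0.59 0.00
      vertex 24.00 12.00 0.00
      vertex 12.00 12.00 20.00
    endloop
  endfacet
endsolid part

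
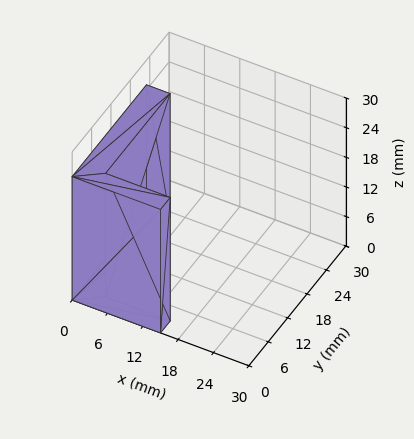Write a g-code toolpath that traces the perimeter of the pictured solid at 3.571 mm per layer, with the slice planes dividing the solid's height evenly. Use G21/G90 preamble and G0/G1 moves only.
Reading the render: the shape is an L-shaped prism: outer 15 × 23 mm, arm thicknesses ≈ 3 mm (horizontal) and 4 mm (vertical), extruded 25 mm in z (dimensions read to the nearest mm from the axis ticks). For the g-code, the solid's height is divided into equal slices at the stated Δz and each level perimeter traced with G1 moves after a G0 lift.

; perimeter-only toolpath
G21 ; units = mm
G90 ; absolute positioning
G28 ; home
; layer 1
G0 Z3.571
G0 X0.000 Y0.000
G1 X15.000 Y0.000
G1 X15.000 Y3.000
G1 X4.000 Y3.000
G1 X4.000 Y23.000
G1 X0.000 Y23.000
G1 X0.000 Y0.000
; layer 2
G0 Z7.143
G0 X0.000 Y0.000
G1 X15.000 Y0.000
G1 X15.000 Y3.000
G1 X4.000 Y3.000
G1 X4.000 Y23.000
G1 X0.000 Y23.000
G1 X0.000 Y0.000
; layer 3
G0 Z10.714
G0 X0.000 Y0.000
G1 X15.000 Y0.000
G1 X15.000 Y3.000
G1 X4.000 Y3.000
G1 X4.000 Y23.000
G1 X0.000 Y23.000
G1 X0.000 Y0.000
; layer 4
G0 Z14.286
G0 X0.000 Y0.000
G1 X15.000 Y0.000
G1 X15.000 Y3.000
G1 X4.000 Y3.000
G1 X4.000 Y23.000
G1 X0.000 Y23.000
G1 X0.000 Y0.000
; layer 5
G0 Z17.857
G0 X0.000 Y0.000
G1 X15.000 Y0.000
G1 X15.000 Y3.000
G1 X4.000 Y3.000
G1 X4.000 Y23.000
G1 X0.000 Y23.000
G1 X0.000 Y0.000
; layer 6
G0 Z21.429
G0 X0.000 Y0.000
G1 X15.000 Y0.000
G1 X15.000 Y3.000
G1 X4.000 Y3.000
G1 X4.000 Y23.000
G1 X0.000 Y23.000
G1 X0.000 Y0.000
; layer 7
G0 Z25.000
G0 X0.000 Y0.000
G1 X15.000 Y0.000
G1 X15.000 Y3.000
G1 X4.000 Y3.000
G1 X4.000 Y23.000
G1 X0.000 Y23.000
G1 X0.000 Y0.000
M2 ; end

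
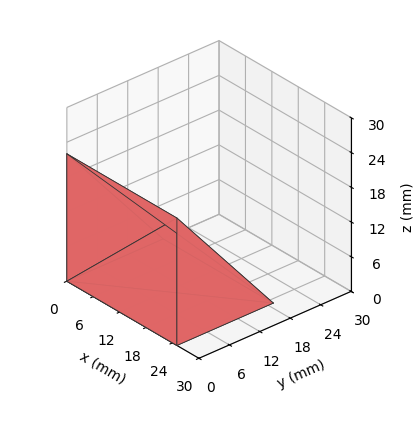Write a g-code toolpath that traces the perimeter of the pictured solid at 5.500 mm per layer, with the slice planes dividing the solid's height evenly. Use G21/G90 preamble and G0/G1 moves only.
Reading the render: the shape is a wedge (ramp): 25 × 19 mm base, rising to 22 mm along the y=0 edge and sloping linearly to z=0 at y=19 (dimensions read to the nearest mm from the axis ticks). For the g-code, the solid's height is divided into equal slices at the stated Δz and each level perimeter traced with G1 moves after a G0 lift.

; perimeter-only toolpath
G21 ; units = mm
G90 ; absolute positioning
G28 ; home
; layer 1
G0 Z5.500
G0 X0.000 Y0.000
G1 X25.000 Y0.000
G1 X25.000 Y14.250
G1 X0.000 Y14.250
G1 X0.000 Y0.000
; layer 2
G0 Z11.000
G0 X0.000 Y0.000
G1 X25.000 Y0.000
G1 X25.000 Y9.500
G1 X0.000 Y9.500
G1 X0.000 Y0.000
; layer 3
G0 Z16.500
G0 X0.000 Y0.000
G1 X25.000 Y0.000
G1 X25.000 Y4.750
G1 X0.000 Y4.750
G1 X0.000 Y0.000
M2 ; end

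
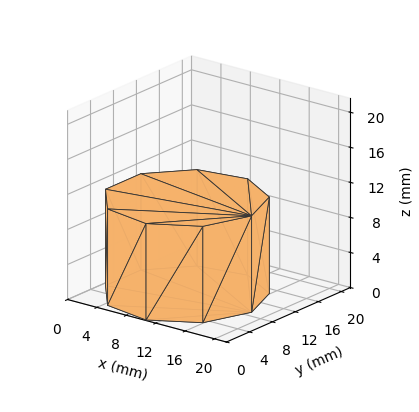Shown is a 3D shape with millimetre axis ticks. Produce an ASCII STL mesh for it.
Reading the render: the shape is a regular 9-sided prism (a cylinder approximated with 9 flat sides), circumscribed radius ≈ 9 mm, height ≈ 11 mm (dimensions read to the nearest mm from the axis ticks). For the STL, each face is triangulated and given an outward normal.

solid part
  facet normal 0.0000 0.0000 -1.0000
    outer loop
      vertex 10.56 17.86 0.00
      vertex 15.89 14.79 0.00
      vertex 18.00 9.00 0.00
    endloop
  endfacet
  facet normal 0.0000 0.0000 -1.0000
    outer loop
      vertex 4.50 16.79 0.00
      vertex 10.56 17.86 0.00
      vertex 18.00 9.00 0.00
    endloop
  endfacet
  facet normal 0.0000 0.0000 -1.0000
    outer loop
      vertex 0.54 12.08 0.00
      vertex 4.50 16.79 0.00
      vertex 18.00 9.00 0.00
    endloop
  endfacet
  facet normal 0.0000 0.0000 -1.0000
    outer loop
      vertex 0.54 5.92 0.00
      vertex 0.54 12.08 0.00
      vertex 18.00 9.00 0.00
    endloop
  endfacet
  facet normal 0.0000 0.0000 -1.0000
    outer loop
      vertex 4.50 1.21 0.00
      vertex 0.54 5.92 0.00
      vertex 18.00 9.00 0.00
    endloop
  endfacet
  facet normal 0.0000 0.0000 -1.0000
    outer loop
      vertex 10.56 0.14 0.00
      vertex 4.50 1.21 0.00
      vertex 18.00 9.00 0.00
    endloop
  endfacet
  facet normal 0.0000 0.0000 -1.0000
    outer loop
      vertex 15.89 3.21 0.00
      vertex 10.56 0.14 0.00
      vertex 18.00 9.00 0.00
    endloop
  endfacet
  facet normal 0.0000 0.0000 1.0000
    outer loop
      vertex 18.00 9.00 11.00
      vertex 15.89 14.79 11.00
      vertex 10.56 17.86 11.00
    endloop
  endfacet
  facet normal 0.0000 0.0000 1.0000
    outer loop
      vertex 18.00 9.00 11.00
      vertex 10.56 17.86 11.00
      vertex 4.50 16.79 11.00
    endloop
  endfacet
  facet normal 0.0000 0.0000 1.0000
    outer loop
      vertex 18.00 9.00 11.00
      vertex 4.50 16.79 11.00
      vertex 0.54 12.08 11.00
    endloop
  endfacet
  facet normal 0.0000 0.0000 1.0000
    outer loop
      vertex 18.00 9.00 11.00
      vertex 0.54 12.08 11.00
      vertex 0.54 5.92 11.00
    endloop
  endfacet
  facet normal 0.0000 0.0000 1.0000
    outer loop
      vertex 18.00 9.00 11.00
      vertex 0.54 5.92 11.00
      vertex 4.50 1.21 11.00
    endloop
  endfacet
  facet normal 0.0000 0.0000 1.0000
    outer loop
      vertex 18.00 9.00 11.00
      vertex 4.50 1.21 11.00
      vertex 10.56 0.14 11.00
    endloop
  endfacet
  facet normal 0.0000 0.0000 1.0000
    outer loop
      vertex 18.00 9.00 11.00
      vertex 10.56 0.14 11.00
      vertex 15.89 3.21 11.00
    endloop
  endfacet
  facet normal 0.9396 0.3424 0.0000
    outer loop
      vertex 18.00 9.00 0.00
      vertex 15.89 14.79 0.00
      vertex 15.89 14.79 11.00
    endloop
  endfacet
  facet normal 0.9396 0.3424 0.0000
    outer loop
      vertex 18.00 9.00 0.00
      vertex 15.89 14.79 11.00
      vertex 18.00 9.00 11.00
    endloop
  endfacet
  facet normal 0.4991 0.8665 0.0000
    outer loop
      vertex 15.89 14.79 0.00
      vertex 10.56 17.86 0.00
      vertex 10.56 17.86 11.00
    endloop
  endfacet
  facet normal 0.4991 0.8665 0.0000
    outer loop
      vertex 15.89 14.79 0.00
      vertex 10.56 17.86 11.00
      vertex 15.89 14.79 11.00
    endloop
  endfacet
  facet normal -0.1739 0.9848 0.0000
    outer loop
      vertex 10.56 17.86 0.00
      vertex 4.50 16.79 0.00
      vertex 4.50 16.79 11.00
    endloop
  endfacet
  facet normal -0.1739 0.9848 0.0000
    outer loop
      vertex 10.56 17.86 0.00
      vertex 4.50 16.79 11.00
      vertex 10.56 17.86 11.00
    endloop
  endfacet
  facet normal -0.7654 0.6435 0.0000
    outer loop
      vertex 4.50 16.79 0.00
      vertex 0.54 12.08 0.00
      vertex 0.54 12.08 11.00
    endloop
  endfacet
  facet normal -0.7654 0.6435 0.0000
    outer loop
      vertex 4.50 16.79 0.00
      vertex 0.54 12.08 11.00
      vertex 4.50 16.79 11.00
    endloop
  endfacet
  facet normal -1.0000 0.0000 0.0000
    outer loop
      vertex 0.54 12.08 0.00
      vertex 0.54 5.92 0.00
      vertex 0.54 5.92 11.00
    endloop
  endfacet
  facet normal -1.0000 0.0000 0.0000
    outer loop
      vertex 0.54 12.08 0.00
      vertex 0.54 5.92 11.00
      vertex 0.54 12.08 11.00
    endloop
  endfacet
  facet normal -0.7654 -0.6435 0.0000
    outer loop
      vertex 0.54 5.92 0.00
      vertex 4.50 1.21 0.00
      vertex 4.50 1.21 11.00
    endloop
  endfacet
  facet normal -0.7654 -0.6435 0.0000
    outer loop
      vertex 0.54 5.92 0.00
      vertex 4.50 1.21 11.00
      vertex 0.54 5.92 11.00
    endloop
  endfacet
  facet normal -0.1739 -0.9848 0.0000
    outer loop
      vertex 4.50 1.21 0.00
      vertex 10.56 0.14 0.00
      vertex 10.56 0.14 11.00
    endloop
  endfacet
  facet normal -0.1739 -0.9848 0.0000
    outer loop
      vertex 4.50 1.21 0.00
      vertex 10.56 0.14 11.00
      vertex 4.50 1.21 11.00
    endloop
  endfacet
  facet normal 0.4991 -0.8665 0.0000
    outer loop
      vertex 10.56 0.14 0.00
      vertex 15.89 3.21 0.00
      vertex 15.89 3.21 11.00
    endloop
  endfacet
  facet normal 0.4991 -0.8665 0.0000
    outer loop
      vertex 10.56 0.14 0.00
      vertex 15.89 3.21 11.00
      vertex 10.56 0.14 11.00
    endloop
  endfacet
  facet normal 0.9396 -0.3424 0.0000
    outer loop
      vertex 15.89 3.21 0.00
      vertex 18.00 9.00 0.00
      vertex 18.00 9.00 11.00
    endloop
  endfacet
  facet normal 0.9396 -0.3424 0.0000
    outer loop
      vertex 15.89 3.21 0.00
      vertex 18.00 9.00 11.00
      vertex 15.89 3.21 11.00
    endloop
  endfacet
endsolid part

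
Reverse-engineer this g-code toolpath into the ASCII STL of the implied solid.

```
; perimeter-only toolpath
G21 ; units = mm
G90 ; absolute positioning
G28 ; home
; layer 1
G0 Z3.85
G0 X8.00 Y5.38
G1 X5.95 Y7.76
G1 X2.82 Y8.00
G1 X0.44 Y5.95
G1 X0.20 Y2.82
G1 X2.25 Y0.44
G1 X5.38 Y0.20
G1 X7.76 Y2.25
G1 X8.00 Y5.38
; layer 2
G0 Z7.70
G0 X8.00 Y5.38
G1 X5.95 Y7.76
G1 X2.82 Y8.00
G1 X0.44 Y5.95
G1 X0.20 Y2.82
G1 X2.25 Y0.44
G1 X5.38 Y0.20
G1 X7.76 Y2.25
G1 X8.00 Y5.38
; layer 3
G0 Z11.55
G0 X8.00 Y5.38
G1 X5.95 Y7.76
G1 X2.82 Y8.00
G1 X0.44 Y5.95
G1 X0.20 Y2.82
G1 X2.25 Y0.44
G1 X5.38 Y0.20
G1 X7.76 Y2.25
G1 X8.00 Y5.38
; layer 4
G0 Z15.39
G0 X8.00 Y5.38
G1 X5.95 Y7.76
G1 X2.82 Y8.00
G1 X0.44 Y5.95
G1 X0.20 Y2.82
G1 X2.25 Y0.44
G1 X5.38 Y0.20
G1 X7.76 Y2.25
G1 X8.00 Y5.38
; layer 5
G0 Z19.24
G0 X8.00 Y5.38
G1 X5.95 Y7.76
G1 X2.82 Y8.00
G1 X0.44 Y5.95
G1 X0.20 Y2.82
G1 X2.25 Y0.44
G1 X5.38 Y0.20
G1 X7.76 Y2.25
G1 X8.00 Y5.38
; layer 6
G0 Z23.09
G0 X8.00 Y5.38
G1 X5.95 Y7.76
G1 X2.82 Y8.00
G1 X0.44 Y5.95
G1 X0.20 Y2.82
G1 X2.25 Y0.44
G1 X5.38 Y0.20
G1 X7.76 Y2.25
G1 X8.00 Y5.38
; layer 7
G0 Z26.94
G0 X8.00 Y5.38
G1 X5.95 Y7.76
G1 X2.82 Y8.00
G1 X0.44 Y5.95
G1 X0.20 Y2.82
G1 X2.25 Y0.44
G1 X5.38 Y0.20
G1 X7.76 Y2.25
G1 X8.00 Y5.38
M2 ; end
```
solid part
  facet normal 0.0000 0.0000 -1.0000
    outer loop
      vertex 2.82 8.00 0.00
      vertex 5.95 7.76 0.00
      vertex 8.00 5.38 0.00
    endloop
  endfacet
  facet normal 0.0000 0.0000 -1.0000
    outer loop
      vertex 0.44 5.95 0.00
      vertex 2.82 8.00 0.00
      vertex 8.00 5.38 0.00
    endloop
  endfacet
  facet normal 0.0000 0.0000 -1.0000
    outer loop
      vertex 0.20 2.82 0.00
      vertex 0.44 5.95 0.00
      vertex 8.00 5.38 0.00
    endloop
  endfacet
  facet normal 0.0000 0.0000 -1.0000
    outer loop
      vertex 2.25 0.44 0.00
      vertex 0.20 2.82 0.00
      vertex 8.00 5.38 0.00
    endloop
  endfacet
  facet normal 0.0000 0.0000 -1.0000
    outer loop
      vertex 5.38 0.20 0.00
      vertex 2.25 0.44 0.00
      vertex 8.00 5.38 0.00
    endloop
  endfacet
  facet normal 0.0000 0.0000 -1.0000
    outer loop
      vertex 7.76 2.25 0.00
      vertex 5.38 0.20 0.00
      vertex 8.00 5.38 0.00
    endloop
  endfacet
  facet normal 0.0000 0.0000 1.0000
    outer loop
      vertex 8.00 5.38 26.94
      vertex 5.95 7.76 26.94
      vertex 2.82 8.00 26.94
    endloop
  endfacet
  facet normal 0.0000 0.0000 1.0000
    outer loop
      vertex 8.00 5.38 26.94
      vertex 2.82 8.00 26.94
      vertex 0.44 5.95 26.94
    endloop
  endfacet
  facet normal 0.0000 0.0000 1.0000
    outer loop
      vertex 8.00 5.38 26.94
      vertex 0.44 5.95 26.94
      vertex 0.20 2.82 26.94
    endloop
  endfacet
  facet normal 0.0000 0.0000 1.0000
    outer loop
      vertex 8.00 5.38 26.94
      vertex 0.20 2.82 26.94
      vertex 2.25 0.44 26.94
    endloop
  endfacet
  facet normal 0.0000 0.0000 1.0000
    outer loop
      vertex 8.00 5.38 26.94
      vertex 2.25 0.44 26.94
      vertex 5.38 0.20 26.94
    endloop
  endfacet
  facet normal 0.0000 0.0000 1.0000
    outer loop
      vertex 8.00 5.38 26.94
      vertex 5.38 0.20 26.94
      vertex 7.76 2.25 26.94
    endloop
  endfacet
  facet normal 0.7577 0.6526 0.0000
    outer loop
      vertex 8.00 5.38 0.00
      vertex 5.95 7.76 0.00
      vertex 5.95 7.76 26.94
    endloop
  endfacet
  facet normal 0.7577 0.6526 0.0000
    outer loop
      vertex 8.00 5.38 0.00
      vertex 5.95 7.76 26.94
      vertex 8.00 5.38 26.94
    endloop
  endfacet
  facet normal 0.0765 0.9971 0.0000
    outer loop
      vertex 5.95 7.76 0.00
      vertex 2.82 8.00 0.00
      vertex 2.82 8.00 26.94
    endloop
  endfacet
  facet normal 0.0765 0.9971 0.0000
    outer loop
      vertex 5.95 7.76 0.00
      vertex 2.82 8.00 26.94
      vertex 5.95 7.76 26.94
    endloop
  endfacet
  facet normal -0.6526 0.7577 0.0000
    outer loop
      vertex 2.82 8.00 0.00
      vertex 0.44 5.95 0.00
      vertex 0.44 5.95 26.94
    endloop
  endfacet
  facet normal -0.6526 0.7577 0.0000
    outer loop
      vertex 2.82 8.00 0.00
      vertex 0.44 5.95 26.94
      vertex 2.82 8.00 26.94
    endloop
  endfacet
  facet normal -0.9971 0.0765 0.0000
    outer loop
      vertex 0.44 5.95 0.00
      vertex 0.20 2.82 0.00
      vertex 0.20 2.82 26.94
    endloop
  endfacet
  facet normal -0.9971 0.0765 0.0000
    outer loop
      vertex 0.44 5.95 0.00
      vertex 0.20 2.82 26.94
      vertex 0.44 5.95 26.94
    endloop
  endfacet
  facet normal -0.7577 -0.6526 0.0000
    outer loop
      vertex 0.20 2.82 0.00
      vertex 2.25 0.44 0.00
      vertex 2.25 0.44 26.94
    endloop
  endfacet
  facet normal -0.7577 -0.6526 0.0000
    outer loop
      vertex 0.20 2.82 0.00
      vertex 2.25 0.44 26.94
      vertex 0.20 2.82 26.94
    endloop
  endfacet
  facet normal -0.0765 -0.9971 0.0000
    outer loop
      vertex 2.25 0.44 0.00
      vertex 5.38 0.20 0.00
      vertex 5.38 0.20 26.94
    endloop
  endfacet
  facet normal -0.0765 -0.9971 0.0000
    outer loop
      vertex 2.25 0.44 0.00
      vertex 5.38 0.20 26.94
      vertex 2.25 0.44 26.94
    endloop
  endfacet
  facet normal 0.6526 -0.7577 0.0000
    outer loop
      vertex 5.38 0.20 0.00
      vertex 7.76 2.25 0.00
      vertex 7.76 2.25 26.94
    endloop
  endfacet
  facet normal 0.6526 -0.7577 0.0000
    outer loop
      vertex 5.38 0.20 0.00
      vertex 7.76 2.25 26.94
      vertex 5.38 0.20 26.94
    endloop
  endfacet
  facet normal 0.9971 -0.0765 0.0000
    outer loop
      vertex 7.76 2.25 0.00
      vertex 8.00 5.38 0.00
      vertex 8.00 5.38 26.94
    endloop
  endfacet
  facet normal 0.9971 -0.0765 0.0000
    outer loop
      vertex 7.76 2.25 0.00
      vertex 8.00 5.38 26.94
      vertex 7.76 2.25 26.94
    endloop
  endfacet
endsolid part

The G0 Z moves step by Δz≈3.85 mm. Every layer's G1 loop is the same polygon, so the solid is a straight extrusion of it from z=0 to z≈26.9. Closing with flat bottom and top caps and triangulating gives 28 facets — a regular 8-sided prism (a cylinder approximated with 8 flat sides), circumscribed radius ≈ 4.1 mm, height ≈ 26.9 mm.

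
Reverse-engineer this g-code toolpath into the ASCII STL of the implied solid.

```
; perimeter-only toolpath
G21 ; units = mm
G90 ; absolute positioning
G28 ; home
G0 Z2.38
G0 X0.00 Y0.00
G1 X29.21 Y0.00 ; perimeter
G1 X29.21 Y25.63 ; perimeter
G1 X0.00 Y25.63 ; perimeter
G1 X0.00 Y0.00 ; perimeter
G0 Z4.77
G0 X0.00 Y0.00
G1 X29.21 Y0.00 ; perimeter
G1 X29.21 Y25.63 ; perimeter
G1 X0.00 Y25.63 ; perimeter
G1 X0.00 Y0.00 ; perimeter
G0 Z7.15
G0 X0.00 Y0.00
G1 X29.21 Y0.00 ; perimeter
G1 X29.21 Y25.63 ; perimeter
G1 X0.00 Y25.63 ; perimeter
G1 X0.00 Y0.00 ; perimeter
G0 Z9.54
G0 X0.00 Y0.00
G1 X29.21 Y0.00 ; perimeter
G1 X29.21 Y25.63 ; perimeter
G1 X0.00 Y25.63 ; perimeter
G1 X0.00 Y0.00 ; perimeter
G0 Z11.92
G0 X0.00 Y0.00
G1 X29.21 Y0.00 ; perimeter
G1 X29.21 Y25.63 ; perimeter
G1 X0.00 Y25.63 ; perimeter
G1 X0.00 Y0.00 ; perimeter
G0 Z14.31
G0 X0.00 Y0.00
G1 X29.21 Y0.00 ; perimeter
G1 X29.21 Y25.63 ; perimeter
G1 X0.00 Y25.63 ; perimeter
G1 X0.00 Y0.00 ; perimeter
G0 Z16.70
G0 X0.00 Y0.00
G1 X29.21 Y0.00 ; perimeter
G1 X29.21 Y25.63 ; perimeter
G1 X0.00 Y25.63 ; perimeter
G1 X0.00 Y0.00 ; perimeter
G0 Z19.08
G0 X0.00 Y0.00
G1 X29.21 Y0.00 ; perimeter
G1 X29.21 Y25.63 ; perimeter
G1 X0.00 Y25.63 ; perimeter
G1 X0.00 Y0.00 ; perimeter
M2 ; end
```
solid part
  facet normal 0.0000 0.0000 -1.0000
    outer loop
      vertex 29.21 25.63 0.00
      vertex 29.21 0.00 0.00
      vertex 0.00 0.00 0.00
    endloop
  endfacet
  facet normal 0.0000 0.0000 -1.0000
    outer loop
      vertex 0.00 25.63 0.00
      vertex 29.21 25.63 0.00
      vertex 0.00 0.00 0.00
    endloop
  endfacet
  facet normal 0.0000 0.0000 1.0000
    outer loop
      vertex 0.00 0.00 19.08
      vertex 29.21 0.00 19.08
      vertex 29.21 25.63 19.08
    endloop
  endfacet
  facet normal 0.0000 0.0000 1.0000
    outer loop
      vertex 0.00 0.00 19.08
      vertex 29.21 25.63 19.08
      vertex 0.00 25.63 19.08
    endloop
  endfacet
  facet normal 0.0000 -1.0000 0.0000
    outer loop
      vertex 0.00 0.00 0.00
      vertex 29.21 0.00 0.00
      vertex 29.21 0.00 19.08
    endloop
  endfacet
  facet normal 0.0000 -1.0000 0.0000
    outer loop
      vertex 0.00 0.00 0.00
      vertex 29.21 0.00 19.08
      vertex 0.00 0.00 19.08
    endloop
  endfacet
  facet normal 0.0000 1.0000 0.0000
    outer loop
      vertex 29.21 25.63 19.08
      vertex 29.21 25.63 0.00
      vertex 0.00 25.63 0.00
    endloop
  endfacet
  facet normal 0.0000 1.0000 0.0000
    outer loop
      vertex 0.00 25.63 19.08
      vertex 29.21 25.63 19.08
      vertex 0.00 25.63 0.00
    endloop
  endfacet
  facet normal -1.0000 0.0000 0.0000
    outer loop
      vertex 0.00 25.63 19.08
      vertex 0.00 25.63 0.00
      vertex 0.00 0.00 0.00
    endloop
  endfacet
  facet normal -1.0000 0.0000 0.0000
    outer loop
      vertex 0.00 0.00 19.08
      vertex 0.00 25.63 19.08
      vertex 0.00 0.00 0.00
    endloop
  endfacet
  facet normal 1.0000 0.0000 0.0000
    outer loop
      vertex 29.21 0.00 0.00
      vertex 29.21 25.63 0.00
      vertex 29.21 25.63 19.08
    endloop
  endfacet
  facet normal 1.0000 0.0000 0.0000
    outer loop
      vertex 29.21 0.00 0.00
      vertex 29.21 25.63 19.08
      vertex 29.21 0.00 19.08
    endloop
  endfacet
endsolid part

The G0 Z moves step by Δz≈2.38 mm. Every layer's G1 loop is the same polygon, so the solid is a straight extrusion of it from z=0 to z≈19.1. Closing with flat bottom and top caps and triangulating gives 12 facets — a rectangular box, roughly 29.2 × 25.6 mm footprint and 19.1 mm tall.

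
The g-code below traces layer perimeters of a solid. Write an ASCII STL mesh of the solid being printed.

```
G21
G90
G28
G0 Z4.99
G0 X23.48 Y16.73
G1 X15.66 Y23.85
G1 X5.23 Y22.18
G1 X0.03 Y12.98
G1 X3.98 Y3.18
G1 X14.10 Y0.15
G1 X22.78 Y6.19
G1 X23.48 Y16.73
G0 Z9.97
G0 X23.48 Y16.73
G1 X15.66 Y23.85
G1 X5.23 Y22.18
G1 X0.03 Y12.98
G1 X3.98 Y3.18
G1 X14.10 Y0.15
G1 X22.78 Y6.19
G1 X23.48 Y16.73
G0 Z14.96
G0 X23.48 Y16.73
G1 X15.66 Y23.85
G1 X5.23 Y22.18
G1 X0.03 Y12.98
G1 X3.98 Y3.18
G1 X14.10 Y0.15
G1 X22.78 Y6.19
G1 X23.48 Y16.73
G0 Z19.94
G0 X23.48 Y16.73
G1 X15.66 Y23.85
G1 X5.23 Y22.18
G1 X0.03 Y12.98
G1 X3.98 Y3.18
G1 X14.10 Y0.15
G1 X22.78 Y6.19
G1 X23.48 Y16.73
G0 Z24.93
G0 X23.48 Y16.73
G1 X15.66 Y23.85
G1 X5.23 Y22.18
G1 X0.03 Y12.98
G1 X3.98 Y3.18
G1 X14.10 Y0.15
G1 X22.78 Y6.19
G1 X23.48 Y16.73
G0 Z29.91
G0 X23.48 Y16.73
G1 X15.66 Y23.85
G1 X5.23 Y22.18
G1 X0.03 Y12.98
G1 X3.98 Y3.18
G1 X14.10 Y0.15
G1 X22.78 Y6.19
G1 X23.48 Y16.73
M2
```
solid part
  facet normal 0.0000 0.0000 -1.0000
    outer loop
      vertex 5.23 22.18 0.00
      vertex 15.66 23.85 0.00
      vertex 23.48 16.73 0.00
    endloop
  endfacet
  facet normal 0.0000 0.0000 -1.0000
    outer loop
      vertex 0.03 12.98 0.00
      vertex 5.23 22.18 0.00
      vertex 23.48 16.73 0.00
    endloop
  endfacet
  facet normal 0.0000 0.0000 -1.0000
    outer loop
      vertex 3.98 3.18 0.00
      vertex 0.03 12.98 0.00
      vertex 23.48 16.73 0.00
    endloop
  endfacet
  facet normal 0.0000 0.0000 -1.0000
    outer loop
      vertex 14.10 0.15 0.00
      vertex 3.98 3.18 0.00
      vertex 23.48 16.73 0.00
    endloop
  endfacet
  facet normal 0.0000 0.0000 -1.0000
    outer loop
      vertex 22.78 6.19 0.00
      vertex 14.10 0.15 0.00
      vertex 23.48 16.73 0.00
    endloop
  endfacet
  facet normal 0.0000 0.0000 1.0000
    outer loop
      vertex 23.48 16.73 29.91
      vertex 15.66 23.85 29.91
      vertex 5.23 22.18 29.91
    endloop
  endfacet
  facet normal 0.0000 0.0000 1.0000
    outer loop
      vertex 23.48 16.73 29.91
      vertex 5.23 22.18 29.91
      vertex 0.03 12.98 29.91
    endloop
  endfacet
  facet normal 0.0000 0.0000 1.0000
    outer loop
      vertex 23.48 16.73 29.91
      vertex 0.03 12.98 29.91
      vertex 3.98 3.18 29.91
    endloop
  endfacet
  facet normal 0.0000 0.0000 1.0000
    outer loop
      vertex 23.48 16.73 29.91
      vertex 3.98 3.18 29.91
      vertex 14.10 0.15 29.91
    endloop
  endfacet
  facet normal 0.0000 0.0000 1.0000
    outer loop
      vertex 23.48 16.73 29.91
      vertex 14.10 0.15 29.91
      vertex 22.78 6.19 29.91
    endloop
  endfacet
  facet normal 0.6732 0.7394 0.0000
    outer loop
      vertex 23.48 16.73 0.00
      vertex 15.66 23.85 0.00
      vertex 15.66 23.85 29.91
    endloop
  endfacet
  facet normal 0.6732 0.7394 0.0000
    outer loop
      vertex 23.48 16.73 0.00
      vertex 15.66 23.85 29.91
      vertex 23.48 16.73 29.91
    endloop
  endfacet
  facet normal -0.1581 0.9874 0.0000
    outer loop
      vertex 15.66 23.85 0.00
      vertex 5.23 22.18 0.00
      vertex 5.23 22.18 29.91
    endloop
  endfacet
  facet normal -0.1581 0.9874 0.0000
    outer loop
      vertex 15.66 23.85 0.00
      vertex 5.23 22.18 29.91
      vertex 15.66 23.85 29.91
    endloop
  endfacet
  facet normal -0.8706 0.4921 0.0000
    outer loop
      vertex 5.23 22.18 0.00
      vertex 0.03 12.98 0.00
      vertex 0.03 12.98 29.91
    endloop
  endfacet
  facet normal -0.8706 0.4921 0.0000
    outer loop
      vertex 5.23 22.18 0.00
      vertex 0.03 12.98 29.91
      vertex 5.23 22.18 29.91
    endloop
  endfacet
  facet normal -0.9275 -0.3738 0.0000
    outer loop
      vertex 0.03 12.98 0.00
      vertex 3.98 3.18 0.00
      vertex 3.98 3.18 29.91
    endloop
  endfacet
  facet normal -0.9275 -0.3738 0.0000
    outer loop
      vertex 0.03 12.98 0.00
      vertex 3.98 3.18 29.91
      vertex 0.03 12.98 29.91
    endloop
  endfacet
  facet normal -0.2868 -0.9580 0.0000
    outer loop
      vertex 3.98 3.18 0.00
      vertex 14.10 0.15 0.00
      vertex 14.10 0.15 29.91
    endloop
  endfacet
  facet normal -0.2868 -0.9580 0.0000
    outer loop
      vertex 3.98 3.18 0.00
      vertex 14.10 0.15 29.91
      vertex 3.98 3.18 29.91
    endloop
  endfacet
  facet normal 0.5712 -0.8208 0.0000
    outer loop
      vertex 14.10 0.15 0.00
      vertex 22.78 6.19 0.00
      vertex 22.78 6.19 29.91
    endloop
  endfacet
  facet normal 0.5712 -0.8208 0.0000
    outer loop
      vertex 14.10 0.15 0.00
      vertex 22.78 6.19 29.91
      vertex 14.10 0.15 29.91
    endloop
  endfacet
  facet normal 0.9978 -0.0663 0.0000
    outer loop
      vertex 22.78 6.19 0.00
      vertex 23.48 16.73 0.00
      vertex 23.48 16.73 29.91
    endloop
  endfacet
  facet normal 0.9978 -0.0663 0.0000
    outer loop
      vertex 22.78 6.19 0.00
      vertex 23.48 16.73 29.91
      vertex 22.78 6.19 29.91
    endloop
  endfacet
endsolid part

The G0 Z moves step by Δz≈4.99 mm. Every layer's G1 loop is the same polygon, so the solid is a straight extrusion of it from z=0 to z≈29.9. Closing with flat bottom and top caps and triangulating gives 24 facets — a regular 7-sided prism (a cylinder approximated with 7 flat sides), circumscribed radius ≈ 12.2 mm, height ≈ 29.9 mm.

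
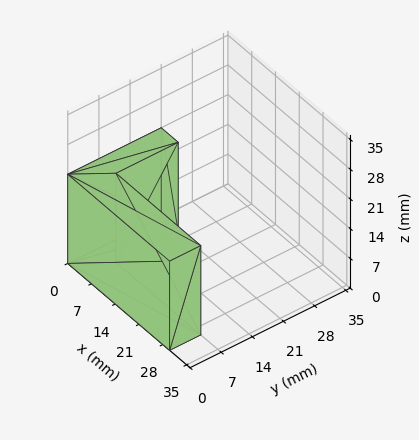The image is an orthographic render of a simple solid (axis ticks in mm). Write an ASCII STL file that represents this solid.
Reading the render: the shape is an L-shaped prism: outer 30 × 21 mm, arm thicknesses ≈ 7 mm (horizontal) and 5 mm (vertical), extruded 21 mm in z (dimensions read to the nearest mm from the axis ticks). For the STL, each face is triangulated and given an outward normal.

solid part
  facet normal 0.0000 0.0000 -1.0000
    outer loop
      vertex 30.00 7.00 0.00
      vertex 30.00 0.00 0.00
      vertex 0.00 0.00 0.00
    endloop
  endfacet
  facet normal 0.0000 0.0000 -1.0000
    outer loop
      vertex 5.00 7.00 0.00
      vertex 30.00 7.00 0.00
      vertex 0.00 0.00 0.00
    endloop
  endfacet
  facet normal 0.0000 0.0000 -1.0000
    outer loop
      vertex 5.00 21.00 0.00
      vertex 5.00 7.00 0.00
      vertex 0.00 0.00 0.00
    endloop
  endfacet
  facet normal 0.0000 0.0000 -1.0000
    outer loop
      vertex 0.00 21.00 0.00
      vertex 5.00 21.00 0.00
      vertex 0.00 0.00 0.00
    endloop
  endfacet
  facet normal 0.0000 0.0000 1.0000
    outer loop
      vertex 0.00 0.00 21.00
      vertex 30.00 0.00 21.00
      vertex 30.00 7.00 21.00
    endloop
  endfacet
  facet normal 0.0000 0.0000 1.0000
    outer loop
      vertex 0.00 0.00 21.00
      vertex 30.00 7.00 21.00
      vertex 5.00 7.00 21.00
    endloop
  endfacet
  facet normal 0.0000 0.0000 1.0000
    outer loop
      vertex 0.00 0.00 21.00
      vertex 5.00 7.00 21.00
      vertex 5.00 21.00 21.00
    endloop
  endfacet
  facet normal 0.0000 0.0000 1.0000
    outer loop
      vertex 0.00 0.00 21.00
      vertex 5.00 21.00 21.00
      vertex 0.00 21.00 21.00
    endloop
  endfacet
  facet normal 0.0000 -1.0000 0.0000
    outer loop
      vertex 0.00 0.00 0.00
      vertex 30.00 0.00 0.00
      vertex 30.00 0.00 21.00
    endloop
  endfacet
  facet normal 0.0000 -1.0000 0.0000
    outer loop
      vertex 0.00 0.00 0.00
      vertex 30.00 0.00 21.00
      vertex 0.00 0.00 21.00
    endloop
  endfacet
  facet normal 1.0000 0.0000 0.0000
    outer loop
      vertex 30.00 0.00 0.00
      vertex 30.00 7.00 0.00
      vertex 30.00 7.00 21.00
    endloop
  endfacet
  facet normal 1.0000 0.0000 0.0000
    outer loop
      vertex 30.00 0.00 0.00
      vertex 30.00 7.00 21.00
      vertex 30.00 0.00 21.00
    endloop
  endfacet
  facet normal 0.0000 1.0000 0.0000
    outer loop
      vertex 30.00 7.00 0.00
      vertex 5.00 7.00 0.00
      vertex 5.00 7.00 21.00
    endloop
  endfacet
  facet normal 0.0000 1.0000 0.0000
    outer loop
      vertex 30.00 7.00 0.00
      vertex 5.00 7.00 21.00
      vertex 30.00 7.00 21.00
    endloop
  endfacet
  facet normal 1.0000 0.0000 0.0000
    outer loop
      vertex 5.00 7.00 0.00
      vertex 5.00 21.00 0.00
      vertex 5.00 21.00 21.00
    endloop
  endfacet
  facet normal 1.0000 0.0000 0.0000
    outer loop
      vertex 5.00 7.00 0.00
      vertex 5.00 21.00 21.00
      vertex 5.00 7.00 21.00
    endloop
  endfacet
  facet normal 0.0000 1.0000 0.0000
    outer loop
      vertex 5.00 21.00 0.00
      vertex 0.00 21.00 0.00
      vertex 0.00 21.00 21.00
    endloop
  endfacet
  facet normal 0.0000 1.0000 0.0000
    outer loop
      vertex 5.00 21.00 0.00
      vertex 0.00 21.00 21.00
      vertex 5.00 21.00 21.00
    endloop
  endfacet
  facet normal -1.0000 0.0000 0.0000
    outer loop
      vertex 0.00 21.00 0.00
      vertex 0.00 0.00 0.00
      vertex 0.00 0.00 21.00
    endloop
  endfacet
  facet normal -1.0000 0.0000 0.0000
    outer loop
      vertex 0.00 21.00 0.00
      vertex 0.00 0.00 21.00
      vertex 0.00 21.00 21.00
    endloop
  endfacet
endsolid part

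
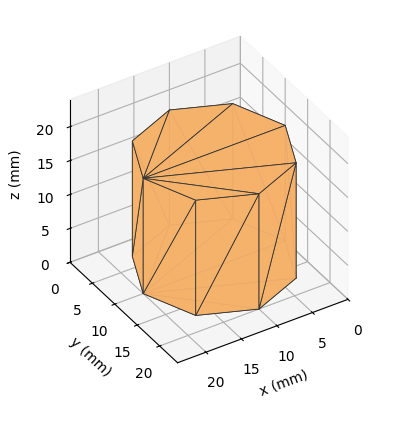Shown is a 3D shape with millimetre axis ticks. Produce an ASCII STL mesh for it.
Reading the render: the shape is a regular 8-sided prism (a cylinder approximated with 8 flat sides), circumscribed radius ≈ 10 mm, height ≈ 17 mm (dimensions read to the nearest mm from the axis ticks). For the STL, each face is triangulated and given an outward normal.

solid part
  facet normal 0.0000 0.0000 -1.0000
    outer loop
      vertex 10.00 20.00 0.00
      vertex 17.07 17.07 0.00
      vertex 20.00 10.00 0.00
    endloop
  endfacet
  facet normal 0.0000 0.0000 -1.0000
    outer loop
      vertex 2.93 17.07 0.00
      vertex 10.00 20.00 0.00
      vertex 20.00 10.00 0.00
    endloop
  endfacet
  facet normal 0.0000 0.0000 -1.0000
    outer loop
      vertex 0.00 10.00 0.00
      vertex 2.93 17.07 0.00
      vertex 20.00 10.00 0.00
    endloop
  endfacet
  facet normal 0.0000 0.0000 -1.0000
    outer loop
      vertex 2.93 2.93 0.00
      vertex 0.00 10.00 0.00
      vertex 20.00 10.00 0.00
    endloop
  endfacet
  facet normal 0.0000 0.0000 -1.0000
    outer loop
      vertex 10.00 0.00 0.00
      vertex 2.93 2.93 0.00
      vertex 20.00 10.00 0.00
    endloop
  endfacet
  facet normal 0.0000 0.0000 -1.0000
    outer loop
      vertex 17.07 2.93 0.00
      vertex 10.00 0.00 0.00
      vertex 20.00 10.00 0.00
    endloop
  endfacet
  facet normal 0.0000 0.0000 1.0000
    outer loop
      vertex 20.00 10.00 17.00
      vertex 17.07 17.07 17.00
      vertex 10.00 20.00 17.00
    endloop
  endfacet
  facet normal 0.0000 0.0000 1.0000
    outer loop
      vertex 20.00 10.00 17.00
      vertex 10.00 20.00 17.00
      vertex 2.93 17.07 17.00
    endloop
  endfacet
  facet normal 0.0000 0.0000 1.0000
    outer loop
      vertex 20.00 10.00 17.00
      vertex 2.93 17.07 17.00
      vertex 0.00 10.00 17.00
    endloop
  endfacet
  facet normal 0.0000 0.0000 1.0000
    outer loop
      vertex 20.00 10.00 17.00
      vertex 0.00 10.00 17.00
      vertex 2.93 2.93 17.00
    endloop
  endfacet
  facet normal 0.0000 0.0000 1.0000
    outer loop
      vertex 20.00 10.00 17.00
      vertex 2.93 2.93 17.00
      vertex 10.00 0.00 17.00
    endloop
  endfacet
  facet normal 0.0000 0.0000 1.0000
    outer loop
      vertex 20.00 10.00 17.00
      vertex 10.00 0.00 17.00
      vertex 17.07 2.93 17.00
    endloop
  endfacet
  facet normal 0.9238 0.3829 0.0000
    outer loop
      vertex 20.00 10.00 0.00
      vertex 17.07 17.07 0.00
      vertex 17.07 17.07 17.00
    endloop
  endfacet
  facet normal 0.9238 0.3829 0.0000
    outer loop
      vertex 20.00 10.00 0.00
      vertex 17.07 17.07 17.00
      vertex 20.00 10.00 17.00
    endloop
  endfacet
  facet normal 0.3829 0.9238 0.0000
    outer loop
      vertex 17.07 17.07 0.00
      vertex 10.00 20.00 0.00
      vertex 10.00 20.00 17.00
    endloop
  endfacet
  facet normal 0.3829 0.9238 0.0000
    outer loop
      vertex 17.07 17.07 0.00
      vertex 10.00 20.00 17.00
      vertex 17.07 17.07 17.00
    endloop
  endfacet
  facet normal -0.3829 0.9238 0.0000
    outer loop
      vertex 10.00 20.00 0.00
      vertex 2.93 17.07 0.00
      vertex 2.93 17.07 17.00
    endloop
  endfacet
  facet normal -0.3829 0.9238 0.0000
    outer loop
      vertex 10.00 20.00 0.00
      vertex 2.93 17.07 17.00
      vertex 10.00 20.00 17.00
    endloop
  endfacet
  facet normal -0.9238 0.3829 0.0000
    outer loop
      vertex 2.93 17.07 0.00
      vertex 0.00 10.00 0.00
      vertex 0.00 10.00 17.00
    endloop
  endfacet
  facet normal -0.9238 0.3829 0.0000
    outer loop
      vertex 2.93 17.07 0.00
      vertex 0.00 10.00 17.00
      vertex 2.93 17.07 17.00
    endloop
  endfacet
  facet normal -0.9238 -0.3829 0.0000
    outer loop
      vertex 0.00 10.00 0.00
      vertex 2.93 2.93 0.00
      vertex 2.93 2.93 17.00
    endloop
  endfacet
  facet normal -0.9238 -0.3829 0.0000
    outer loop
      vertex 0.00 10.00 0.00
      vertex 2.93 2.93 17.00
      vertex 0.00 10.00 17.00
    endloop
  endfacet
  facet normal -0.3829 -0.9238 0.0000
    outer loop
      vertex 2.93 2.93 0.00
      vertex 10.00 0.00 0.00
      vertex 10.00 0.00 17.00
    endloop
  endfacet
  facet normal -0.3829 -0.9238 0.0000
    outer loop
      vertex 2.93 2.93 0.00
      vertex 10.00 0.00 17.00
      vertex 2.93 2.93 17.00
    endloop
  endfacet
  facet normal 0.3829 -0.9238 0.0000
    outer loop
      vertex 10.00 0.00 0.00
      vertex 17.07 2.93 0.00
      vertex 17.07 2.93 17.00
    endloop
  endfacet
  facet normal 0.3829 -0.9238 0.0000
    outer loop
      vertex 10.00 0.00 0.00
      vertex 17.07 2.93 17.00
      vertex 10.00 0.00 17.00
    endloop
  endfacet
  facet normal 0.9238 -0.3829 0.0000
    outer loop
      vertex 17.07 2.93 0.00
      vertex 20.00 10.00 0.00
      vertex 20.00 10.00 17.00
    endloop
  endfacet
  facet normal 0.9238 -0.3829 0.0000
    outer loop
      vertex 17.07 2.93 0.00
      vertex 20.00 10.00 17.00
      vertex 17.07 2.93 17.00
    endloop
  endfacet
endsolid part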